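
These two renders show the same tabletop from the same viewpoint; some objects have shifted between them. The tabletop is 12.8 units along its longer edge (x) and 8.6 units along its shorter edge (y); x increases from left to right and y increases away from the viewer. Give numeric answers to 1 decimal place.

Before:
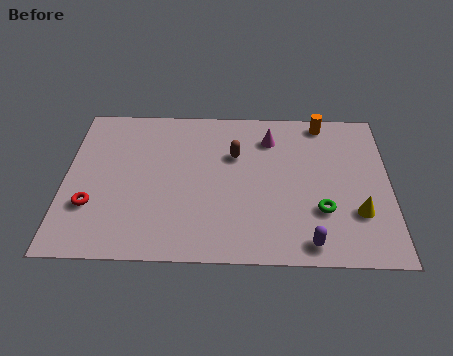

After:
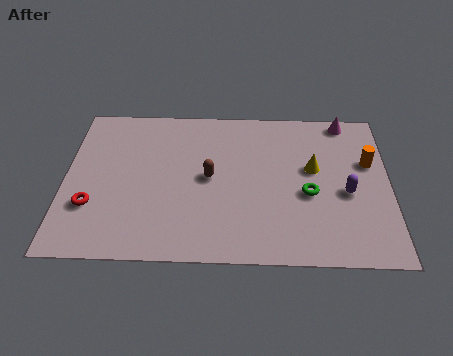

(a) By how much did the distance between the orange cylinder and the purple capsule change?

-4.8

They were about 6.7 units apart before and 1.9 after — 4.8 units closer together.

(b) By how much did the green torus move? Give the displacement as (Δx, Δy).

(-0.5, 0.9)

The green torus started near (10.1, 2.7) and ended near (9.6, 3.6).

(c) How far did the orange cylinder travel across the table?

2.9

From (10.2, 7.7) to (12.0, 5.4), the orange cylinder covered √(1.8² + 2.3²) ≈ 2.9 units.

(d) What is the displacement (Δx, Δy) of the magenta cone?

(3.0, 1.1)

From the two frames, the magenta cone sits at roughly (8.1, 6.7) before and (11.1, 7.8) after.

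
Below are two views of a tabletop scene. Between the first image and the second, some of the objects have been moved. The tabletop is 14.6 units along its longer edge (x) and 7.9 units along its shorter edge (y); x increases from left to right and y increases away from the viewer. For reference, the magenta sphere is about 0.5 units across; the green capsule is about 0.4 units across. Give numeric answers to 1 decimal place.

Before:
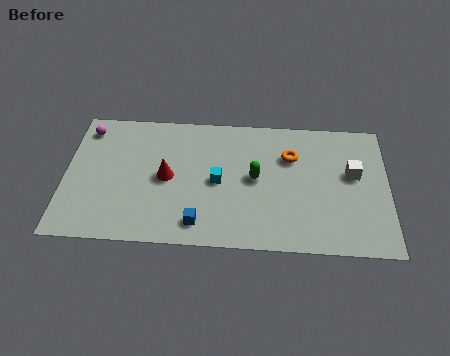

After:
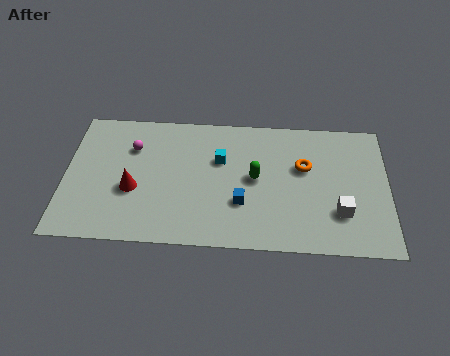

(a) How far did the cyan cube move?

1.3

The cyan cube was near (6.9, 3.8) before and (7.0, 5.1) after, so it travelled √(0.1² + 1.3²) ≈ 1.3 units.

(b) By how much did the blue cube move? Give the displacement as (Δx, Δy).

(1.9, 1.3)

The blue cube started near (6.1, 1.3) and ended near (8.0, 2.6).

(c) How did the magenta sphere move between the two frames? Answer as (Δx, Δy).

(2.1, -1.0)

The magenta sphere was at about (0.9, 6.6) and moved to about (3.0, 5.6).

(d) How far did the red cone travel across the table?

1.7

From (4.6, 3.9) to (3.1, 3.1), the red cone covered √(1.5² + 0.8²) ≈ 1.7 units.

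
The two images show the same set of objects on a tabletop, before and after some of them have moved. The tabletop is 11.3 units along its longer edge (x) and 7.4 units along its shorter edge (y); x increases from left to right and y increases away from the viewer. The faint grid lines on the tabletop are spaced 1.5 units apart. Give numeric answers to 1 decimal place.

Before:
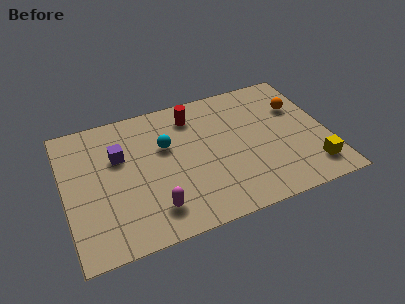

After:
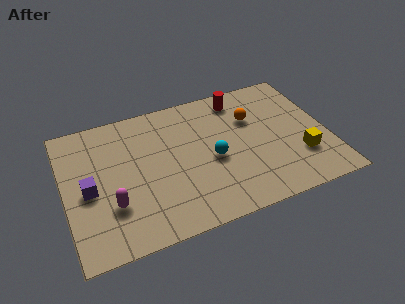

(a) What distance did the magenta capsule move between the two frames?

1.9

From (3.6, 1.5) to (1.9, 2.3), the magenta capsule covered √(1.7² + 0.8²) ≈ 1.9 units.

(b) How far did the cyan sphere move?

2.4

The cyan sphere moved from about (4.4, 4.7) to (6.3, 3.3), a distance of √(1.9² + 1.4²) ≈ 2.4.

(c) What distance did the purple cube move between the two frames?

2.0

From (2.4, 4.8) to (1.0, 3.4), the purple cube covered √(1.4² + 1.4²) ≈ 2.0 units.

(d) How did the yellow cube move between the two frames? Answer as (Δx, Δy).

(-0.4, 0.8)

The yellow cube started near (10.4, 1.4) and ended near (10.0, 2.2).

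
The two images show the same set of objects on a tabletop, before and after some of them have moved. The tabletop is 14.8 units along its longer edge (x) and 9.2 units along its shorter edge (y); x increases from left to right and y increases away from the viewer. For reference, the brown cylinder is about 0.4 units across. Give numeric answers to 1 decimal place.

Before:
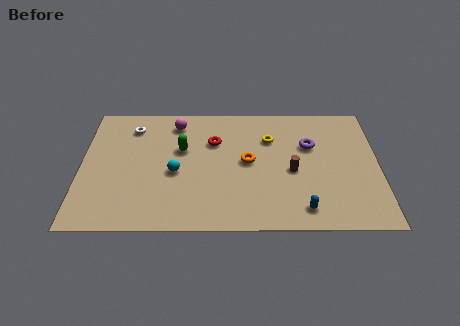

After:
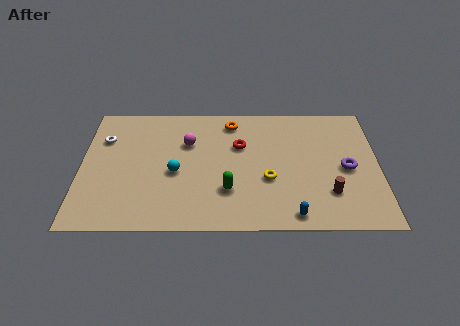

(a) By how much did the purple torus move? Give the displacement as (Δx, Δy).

(1.8, -1.7)

From the two frames, the purple torus sits at roughly (11.4, 6.0) before and (13.2, 4.3) after.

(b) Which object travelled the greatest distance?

the green capsule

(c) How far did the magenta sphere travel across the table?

1.6

The magenta sphere was near (4.7, 7.7) before and (5.3, 6.2) after, so it travelled √(0.6² + 1.5²) ≈ 1.6 units.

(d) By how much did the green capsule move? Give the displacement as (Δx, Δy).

(2.3, -3.0)

The green capsule started near (5.0, 5.7) and ended near (7.3, 2.7).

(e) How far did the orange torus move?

3.1

The orange torus moved from about (8.3, 4.8) to (7.5, 7.8), a distance of √(0.8² + 3.0²) ≈ 3.1.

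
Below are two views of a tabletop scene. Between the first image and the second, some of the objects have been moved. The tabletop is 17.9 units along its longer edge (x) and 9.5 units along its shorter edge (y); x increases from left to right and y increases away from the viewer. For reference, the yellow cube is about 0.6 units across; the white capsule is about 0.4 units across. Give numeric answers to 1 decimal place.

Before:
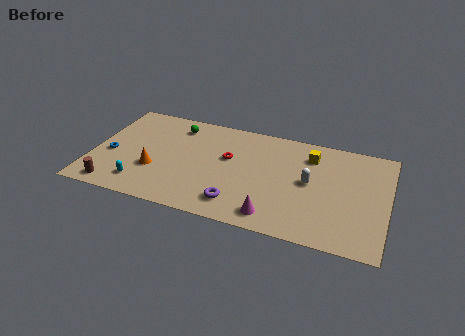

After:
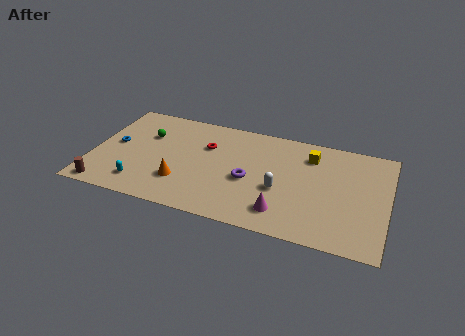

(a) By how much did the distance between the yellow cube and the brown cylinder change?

+0.5

Before: roughly 13.1 units apart; after: 13.6. That's 0.5 units further apart.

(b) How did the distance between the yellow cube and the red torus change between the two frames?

+1.2

They were about 5.2 units apart before and 6.4 after — 1.2 units further apart.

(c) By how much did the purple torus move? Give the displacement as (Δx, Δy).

(0.5, 2.3)

From the two frames, the purple torus sits at roughly (9.1, 1.8) before and (9.6, 4.1) after.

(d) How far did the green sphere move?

2.2

The green sphere moved from about (4.8, 7.8) to (3.1, 6.4), a distance of √(1.7² + 1.4²) ≈ 2.2.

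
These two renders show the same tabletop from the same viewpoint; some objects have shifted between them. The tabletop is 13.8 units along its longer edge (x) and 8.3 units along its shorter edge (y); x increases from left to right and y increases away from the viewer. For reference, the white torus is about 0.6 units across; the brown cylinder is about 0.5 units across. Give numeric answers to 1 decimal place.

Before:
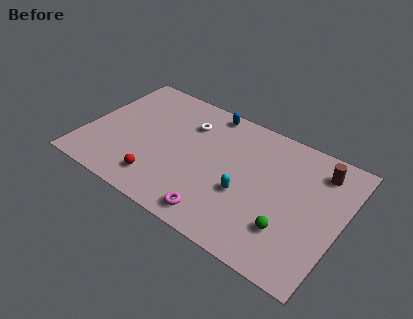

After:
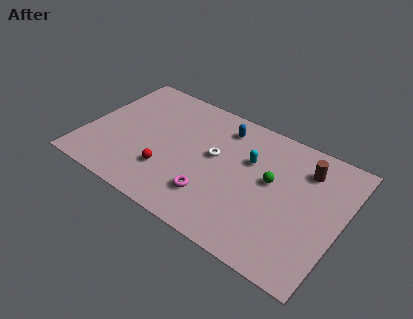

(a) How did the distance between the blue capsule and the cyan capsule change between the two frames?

-2.9

They were about 5.1 units apart before and 2.2 after — 2.9 units closer together.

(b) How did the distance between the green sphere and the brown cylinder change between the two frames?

-2.2

Before: roughly 4.5 units apart; after: 2.3. That's 2.2 units closer together.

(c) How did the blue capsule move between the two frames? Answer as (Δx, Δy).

(0.9, -0.7)

The blue capsule started near (6.1, 7.5) and ended near (7.0, 6.8).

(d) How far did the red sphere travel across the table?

0.9

The red sphere was near (4.4, 1.6) before and (4.7, 2.4) after, so it travelled √(0.3² + 0.8²) ≈ 0.9 units.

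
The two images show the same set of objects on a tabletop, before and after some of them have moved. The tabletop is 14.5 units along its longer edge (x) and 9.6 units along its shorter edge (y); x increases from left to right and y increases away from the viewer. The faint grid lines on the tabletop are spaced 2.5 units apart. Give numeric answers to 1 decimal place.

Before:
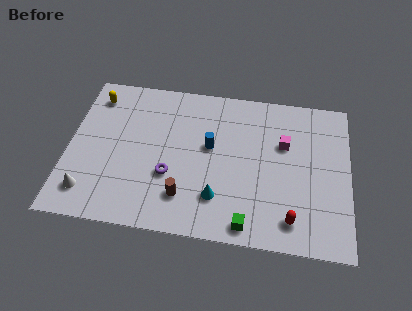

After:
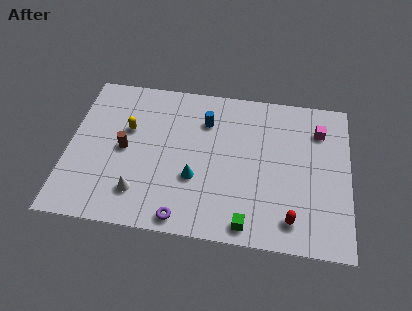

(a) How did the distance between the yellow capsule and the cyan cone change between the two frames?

-4.2

They were about 8.6 units apart before and 4.4 after — 4.2 units closer together.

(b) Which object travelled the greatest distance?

the brown cylinder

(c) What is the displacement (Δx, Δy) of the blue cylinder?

(-0.3, 1.6)

The blue cylinder started near (7.3, 5.5) and ended near (7.0, 7.1).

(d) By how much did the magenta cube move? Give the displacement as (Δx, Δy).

(1.8, 1.1)

From the two frames, the magenta cube sits at roughly (11.1, 6.2) before and (12.9, 7.3) after.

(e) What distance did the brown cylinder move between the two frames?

4.1

The brown cylinder moved from about (6.1, 2.2) to (2.9, 4.7), a distance of √(3.2² + 2.5²) ≈ 4.1.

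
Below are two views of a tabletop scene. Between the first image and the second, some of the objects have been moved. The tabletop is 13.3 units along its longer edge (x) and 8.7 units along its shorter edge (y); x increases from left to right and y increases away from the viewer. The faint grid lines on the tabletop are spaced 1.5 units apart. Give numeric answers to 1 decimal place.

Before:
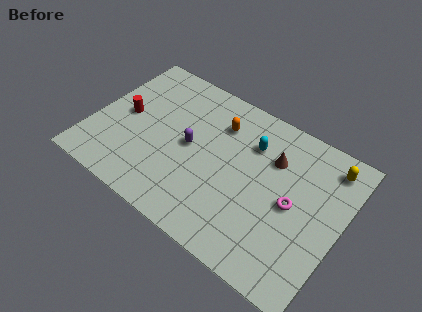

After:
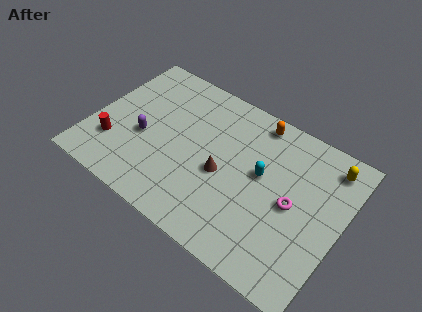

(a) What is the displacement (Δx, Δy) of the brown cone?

(-2.3, -2.3)

The brown cone was at about (9.4, 6.1) and moved to about (7.1, 3.8).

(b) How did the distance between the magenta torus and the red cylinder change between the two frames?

+0.4

The distance was about 9.2 in the first image and 9.6 in the second, so they moved 0.4 units further apart.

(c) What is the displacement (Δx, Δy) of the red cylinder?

(-0.2, -2.0)

The red cylinder started near (1.6, 4.4) and ended near (1.4, 2.4).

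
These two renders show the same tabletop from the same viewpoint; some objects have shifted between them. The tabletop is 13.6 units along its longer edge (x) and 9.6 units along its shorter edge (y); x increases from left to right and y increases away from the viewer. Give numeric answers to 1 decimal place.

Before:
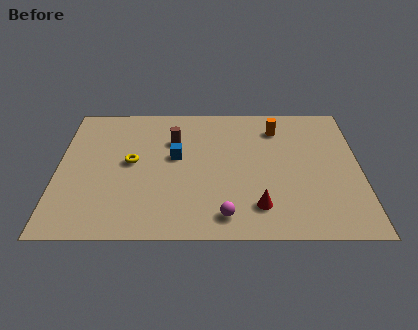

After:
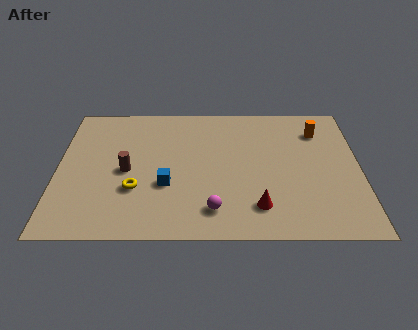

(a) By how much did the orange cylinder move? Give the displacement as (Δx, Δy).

(1.9, -0.2)

From the two frames, the orange cylinder sits at roughly (9.9, 7.6) before and (11.8, 7.4) after.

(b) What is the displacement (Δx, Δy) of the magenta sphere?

(-0.5, 0.4)

The magenta sphere was at about (7.5, 1.4) and moved to about (7.0, 1.8).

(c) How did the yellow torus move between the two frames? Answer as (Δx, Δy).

(0.2, -1.9)

The yellow torus started near (3.3, 5.1) and ended near (3.5, 3.2).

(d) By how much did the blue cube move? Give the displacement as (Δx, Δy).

(-0.4, -2.0)

From the two frames, the blue cube sits at roughly (5.3, 5.5) before and (4.9, 3.5) after.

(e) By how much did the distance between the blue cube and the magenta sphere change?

-2.0

Before: roughly 4.7 units apart; after: 2.7. That's 2.0 units closer together.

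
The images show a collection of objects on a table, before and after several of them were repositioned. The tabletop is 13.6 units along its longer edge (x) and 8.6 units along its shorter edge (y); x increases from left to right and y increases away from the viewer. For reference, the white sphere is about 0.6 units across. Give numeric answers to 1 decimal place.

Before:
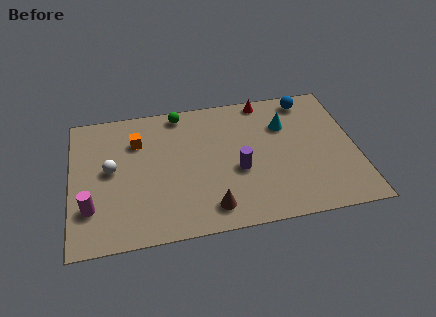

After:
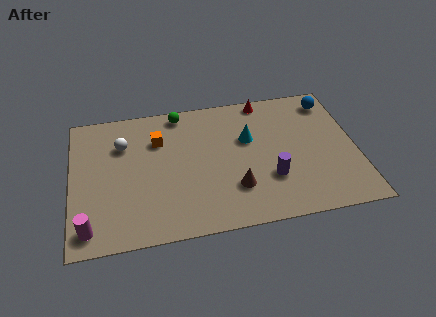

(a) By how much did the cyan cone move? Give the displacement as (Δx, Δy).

(-1.8, -0.6)

The cyan cone started near (10.3, 6.0) and ended near (8.5, 5.4).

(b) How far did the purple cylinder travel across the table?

1.7

From (7.9, 3.5) to (9.4, 2.7), the purple cylinder covered √(1.5² + 0.8²) ≈ 1.7 units.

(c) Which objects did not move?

the green sphere and the red cone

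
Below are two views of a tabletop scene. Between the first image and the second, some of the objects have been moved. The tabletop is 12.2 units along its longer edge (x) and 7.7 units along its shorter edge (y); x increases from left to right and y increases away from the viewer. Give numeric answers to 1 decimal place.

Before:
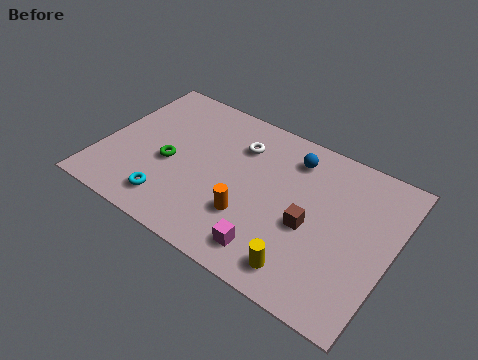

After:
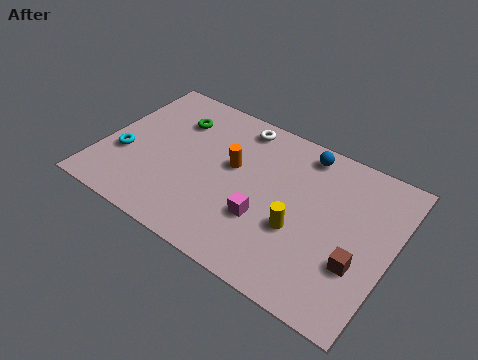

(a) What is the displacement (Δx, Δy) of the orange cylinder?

(-1.1, 2.1)

From the two frames, the orange cylinder sits at roughly (6.5, 2.4) before and (5.4, 4.5) after.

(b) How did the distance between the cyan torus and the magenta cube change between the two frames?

+1.8

They were about 4.3 units apart before and 6.1 after — 1.8 units further apart.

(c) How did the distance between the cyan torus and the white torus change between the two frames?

+1.0

The distance was about 4.8 in the first image and 5.8 in the second, so they moved 1.0 units further apart.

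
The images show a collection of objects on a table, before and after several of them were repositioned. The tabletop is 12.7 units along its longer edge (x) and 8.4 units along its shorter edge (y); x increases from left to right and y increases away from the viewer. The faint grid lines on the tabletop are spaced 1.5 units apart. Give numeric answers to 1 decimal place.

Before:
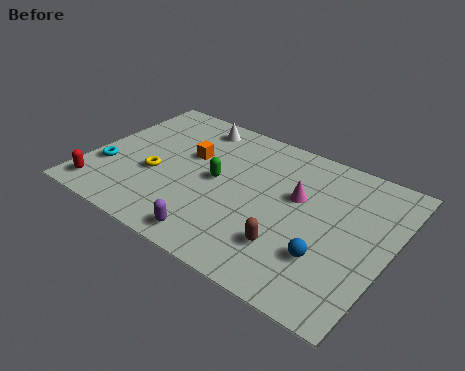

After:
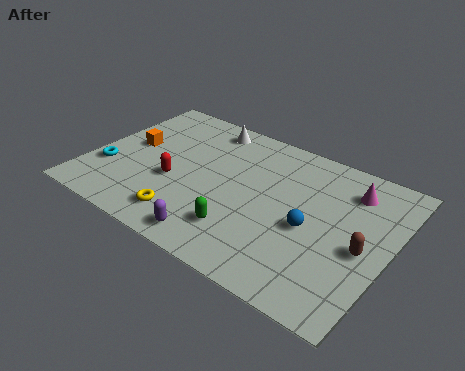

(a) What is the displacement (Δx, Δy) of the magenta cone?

(2.0, 1.5)

The magenta cone started near (8.7, 5.1) and ended near (10.7, 6.6).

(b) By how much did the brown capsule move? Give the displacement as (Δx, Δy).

(2.8, 1.5)

From the two frames, the brown capsule sits at roughly (8.9, 2.2) before and (11.7, 3.7) after.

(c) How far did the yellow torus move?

2.5

The yellow torus moved from about (2.9, 3.3) to (4.6, 1.5), a distance of √(1.7² + 1.8²) ≈ 2.5.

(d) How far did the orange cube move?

2.6

From (4.0, 5.2) to (1.5, 4.6), the orange cube covered √(2.5² + 0.6²) ≈ 2.6 units.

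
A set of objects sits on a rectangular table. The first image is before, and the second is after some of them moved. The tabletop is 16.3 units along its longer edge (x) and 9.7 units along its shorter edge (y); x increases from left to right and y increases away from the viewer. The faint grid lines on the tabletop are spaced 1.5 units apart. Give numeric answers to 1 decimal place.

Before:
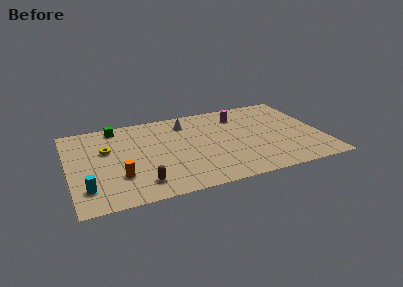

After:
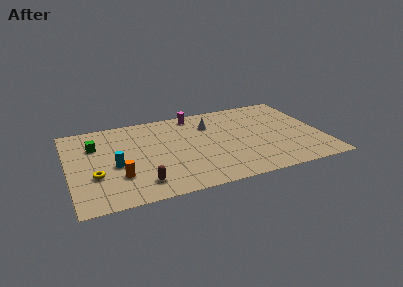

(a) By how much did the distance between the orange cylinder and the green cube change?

-1.6

They were about 5.7 units apart before and 4.1 after — 1.6 units closer together.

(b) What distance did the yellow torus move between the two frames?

2.8

The yellow torus was near (2.5, 6.1) before and (1.6, 3.4) after, so it travelled √(0.9² + 2.7²) ≈ 2.8 units.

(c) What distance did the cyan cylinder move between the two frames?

2.8

The cyan cylinder moved from about (1.0, 2.2) to (2.9, 4.2), a distance of √(1.9² + 2.0²) ≈ 2.8.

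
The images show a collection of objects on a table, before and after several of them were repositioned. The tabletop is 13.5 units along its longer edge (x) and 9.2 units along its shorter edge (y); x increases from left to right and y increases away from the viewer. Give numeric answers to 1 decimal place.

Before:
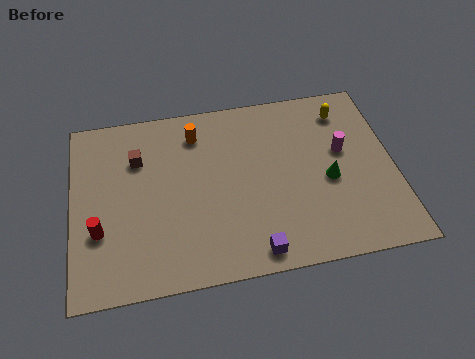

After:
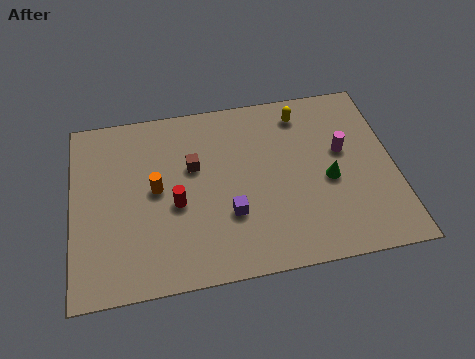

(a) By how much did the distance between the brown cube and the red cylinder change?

-1.8

Before: roughly 3.8 units apart; after: 2.0. That's 1.8 units closer together.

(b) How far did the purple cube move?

2.2

From (7.4, 1.0) to (6.5, 3.0), the purple cube covered √(0.9² + 2.0²) ≈ 2.2 units.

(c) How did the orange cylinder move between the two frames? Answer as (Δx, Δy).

(-1.8, -2.6)

The orange cylinder was at about (5.3, 7.4) and moved to about (3.5, 4.8).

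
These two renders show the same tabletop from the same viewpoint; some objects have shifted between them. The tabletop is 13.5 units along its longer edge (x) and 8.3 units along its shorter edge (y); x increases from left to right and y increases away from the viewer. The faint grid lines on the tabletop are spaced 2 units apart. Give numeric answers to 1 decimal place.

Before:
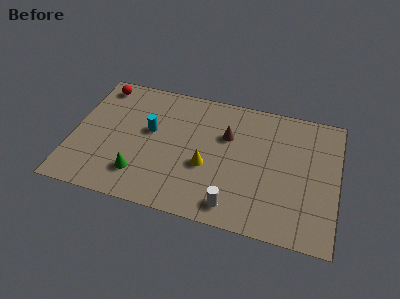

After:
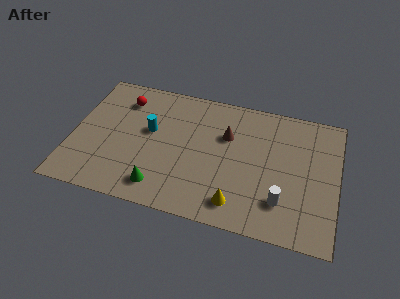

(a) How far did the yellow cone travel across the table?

2.5

The yellow cone was near (6.9, 3.3) before and (8.6, 1.4) after, so it travelled √(1.7² + 1.9²) ≈ 2.5 units.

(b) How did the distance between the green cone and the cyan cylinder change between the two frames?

+0.6

Before: roughly 2.9 units apart; after: 3.5. That's 0.6 units further apart.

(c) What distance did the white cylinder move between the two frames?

2.6

From (8.4, 1.2) to (10.8, 2.1), the white cylinder covered √(2.4² + 0.9²) ≈ 2.6 units.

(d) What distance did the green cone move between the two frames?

1.2

The green cone was near (3.6, 1.9) before and (4.7, 1.4) after, so it travelled √(1.1² + 0.5²) ≈ 1.2 units.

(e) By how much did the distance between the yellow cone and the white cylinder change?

-0.3

Before: roughly 2.6 units apart; after: 2.3. That's 0.3 units closer together.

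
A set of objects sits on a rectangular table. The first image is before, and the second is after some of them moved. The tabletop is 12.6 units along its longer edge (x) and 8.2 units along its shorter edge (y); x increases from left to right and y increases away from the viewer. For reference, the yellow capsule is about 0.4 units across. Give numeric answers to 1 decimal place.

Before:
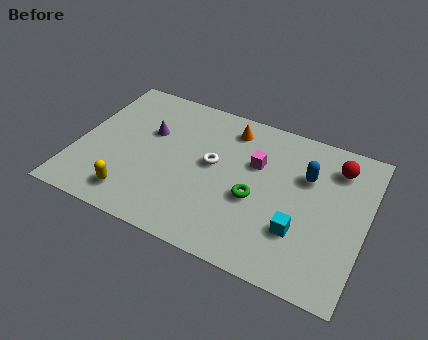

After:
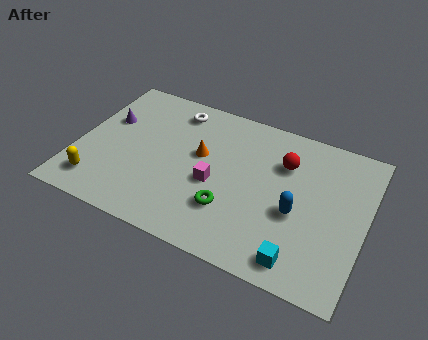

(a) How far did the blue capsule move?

2.1

The blue capsule was near (9.9, 5.5) before and (9.7, 3.4) after, so it travelled √(0.2² + 2.1²) ≈ 2.1 units.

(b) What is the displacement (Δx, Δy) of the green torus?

(-1.0, -1.0)

The green torus started near (7.9, 3.4) and ended near (6.9, 2.4).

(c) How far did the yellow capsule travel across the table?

1.6

The yellow capsule moved from about (2.8, 1.4) to (1.2, 1.5), a distance of √(1.6² + 0.1²) ≈ 1.6.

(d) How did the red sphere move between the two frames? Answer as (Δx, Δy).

(-2.2, -0.7)

The red sphere was at about (11.1, 6.5) and moved to about (8.9, 5.8).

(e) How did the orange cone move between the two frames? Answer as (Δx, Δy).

(-1.1, -2.0)

The orange cone was at about (6.4, 6.8) and moved to about (5.3, 4.8).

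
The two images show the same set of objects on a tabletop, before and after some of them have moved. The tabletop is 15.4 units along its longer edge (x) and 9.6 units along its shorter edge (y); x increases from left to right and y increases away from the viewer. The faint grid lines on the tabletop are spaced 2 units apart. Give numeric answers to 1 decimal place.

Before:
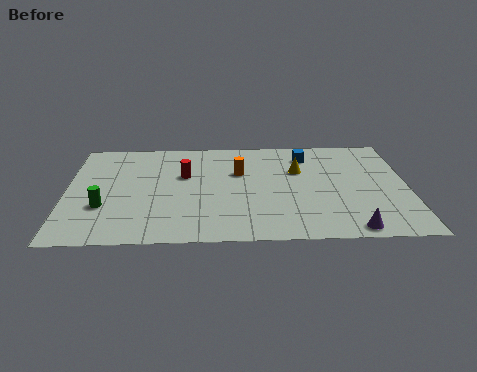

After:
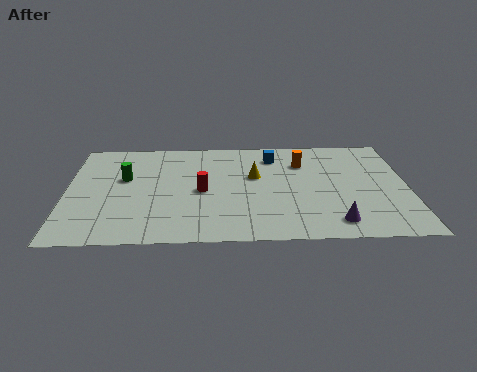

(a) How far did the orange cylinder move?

3.0

The orange cylinder was near (7.8, 6.2) before and (10.7, 7.0) after, so it travelled √(2.9² + 0.8²) ≈ 3.0 units.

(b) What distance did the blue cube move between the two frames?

1.5

The blue cube was near (10.9, 7.7) before and (9.4, 7.7) after, so it travelled √(1.5² + 0.0²) ≈ 1.5 units.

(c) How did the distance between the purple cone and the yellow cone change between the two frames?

-0.3

Before: roughly 5.8 units apart; after: 5.5. That's 0.3 units closer together.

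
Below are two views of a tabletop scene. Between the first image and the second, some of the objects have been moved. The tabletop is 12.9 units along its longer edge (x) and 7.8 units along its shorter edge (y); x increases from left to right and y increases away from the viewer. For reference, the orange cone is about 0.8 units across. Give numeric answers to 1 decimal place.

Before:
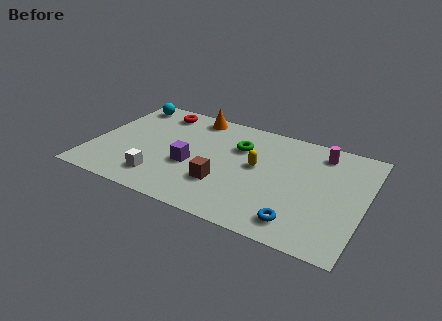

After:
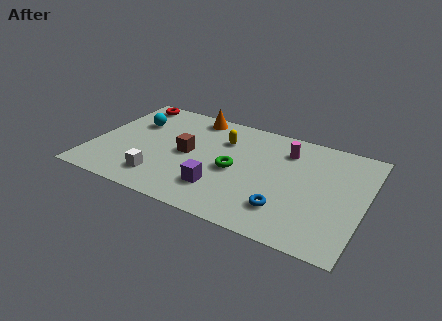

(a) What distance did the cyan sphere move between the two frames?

1.5

From (1.1, 6.7) to (1.7, 5.3), the cyan sphere covered √(0.6² + 1.4²) ≈ 1.5 units.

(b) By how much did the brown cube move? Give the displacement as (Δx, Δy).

(-1.9, 1.5)

From the two frames, the brown cube sits at roughly (6.4, 2.4) before and (4.5, 3.9) after.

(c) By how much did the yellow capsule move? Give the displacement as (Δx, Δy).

(-1.8, 1.3)

The yellow capsule was at about (7.8, 4.3) and moved to about (6.0, 5.6).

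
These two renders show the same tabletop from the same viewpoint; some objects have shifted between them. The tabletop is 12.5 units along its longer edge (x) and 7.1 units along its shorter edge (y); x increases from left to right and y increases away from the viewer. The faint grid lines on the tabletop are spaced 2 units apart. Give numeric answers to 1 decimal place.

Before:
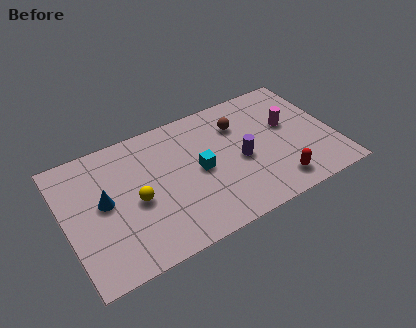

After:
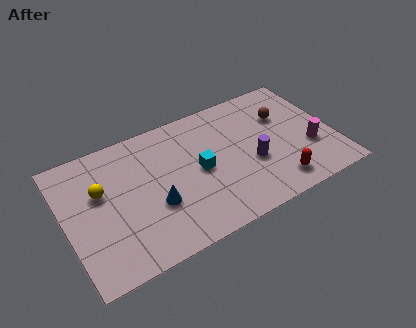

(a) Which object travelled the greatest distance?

the blue cone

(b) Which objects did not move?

the cyan cube and the red capsule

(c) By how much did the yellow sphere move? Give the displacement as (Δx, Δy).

(-1.5, 1.2)

From the two frames, the yellow sphere sits at roughly (3.2, 3.2) before and (1.7, 4.4) after.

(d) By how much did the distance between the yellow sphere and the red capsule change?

+1.8

They were about 6.6 units apart before and 8.4 after — 1.8 units further apart.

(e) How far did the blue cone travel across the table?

2.5

The blue cone was near (1.8, 3.8) before and (4.0, 2.6) after, so it travelled √(2.2² + 1.2²) ≈ 2.5 units.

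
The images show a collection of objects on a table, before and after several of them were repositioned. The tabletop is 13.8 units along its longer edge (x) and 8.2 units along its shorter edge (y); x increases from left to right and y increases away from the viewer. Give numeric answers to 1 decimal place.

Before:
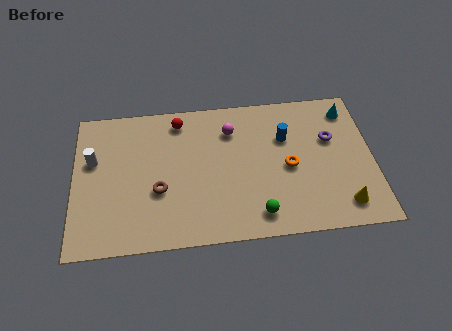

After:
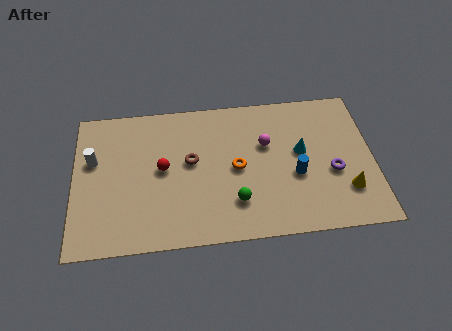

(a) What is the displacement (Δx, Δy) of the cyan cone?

(-2.3, -2.2)

The cyan cone was at about (12.8, 6.8) and moved to about (10.5, 4.6).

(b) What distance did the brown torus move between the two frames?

2.1

From (3.9, 3.1) to (5.4, 4.6), the brown torus covered √(1.5² + 1.5²) ≈ 2.1 units.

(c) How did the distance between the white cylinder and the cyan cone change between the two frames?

-2.4

The distance was about 12.0 in the first image and 9.6 in the second, so they moved 2.4 units closer together.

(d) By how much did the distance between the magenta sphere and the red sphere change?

+2.4

Before: roughly 2.5 units apart; after: 4.9. That's 2.4 units further apart.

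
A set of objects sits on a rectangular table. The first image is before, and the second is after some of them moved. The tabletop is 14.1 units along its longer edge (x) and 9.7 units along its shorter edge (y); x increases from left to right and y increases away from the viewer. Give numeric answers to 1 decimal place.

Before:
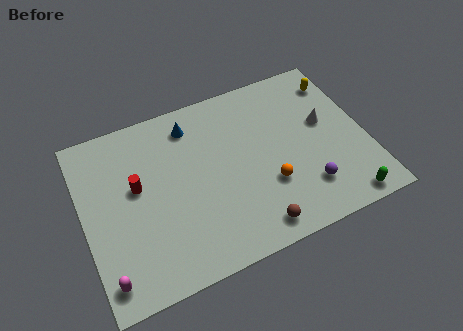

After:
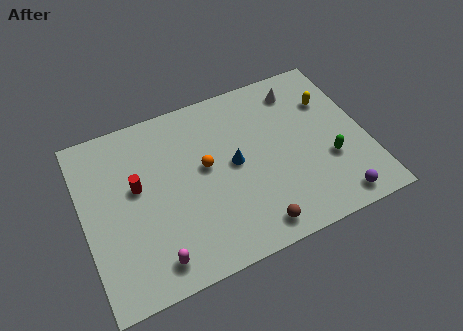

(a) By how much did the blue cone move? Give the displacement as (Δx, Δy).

(1.8, -3.0)

From the two frames, the blue cone sits at roughly (5.7, 8.0) before and (7.5, 5.0) after.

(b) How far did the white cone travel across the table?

2.6

The white cone moved from about (12.2, 5.6) to (11.2, 8.0), a distance of √(1.0² + 2.4²) ≈ 2.6.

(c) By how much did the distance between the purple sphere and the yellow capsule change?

-0.3

They were about 6.0 units apart before and 5.7 after — 0.3 units closer together.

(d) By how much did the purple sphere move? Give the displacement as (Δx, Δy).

(1.3, -1.2)

The purple sphere started near (10.8, 2.3) and ended near (12.1, 1.1).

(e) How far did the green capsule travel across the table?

2.5

From (12.5, 0.9) to (12.1, 3.4), the green capsule covered √(0.4² + 2.5²) ≈ 2.5 units.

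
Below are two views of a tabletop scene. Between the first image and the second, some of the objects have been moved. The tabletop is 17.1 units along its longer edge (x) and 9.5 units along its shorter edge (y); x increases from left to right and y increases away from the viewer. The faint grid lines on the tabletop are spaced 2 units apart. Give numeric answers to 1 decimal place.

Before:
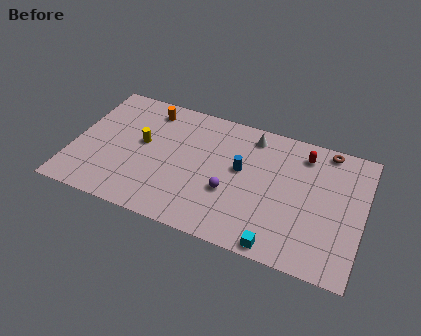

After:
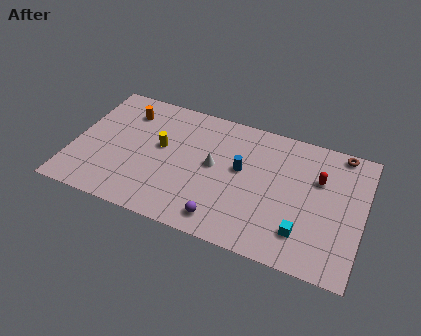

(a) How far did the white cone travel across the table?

3.6

The white cone moved from about (10.3, 8.1) to (8.3, 5.1), a distance of √(2.0² + 3.0²) ≈ 3.6.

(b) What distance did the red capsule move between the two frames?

1.8

The red capsule moved from about (13.4, 7.8) to (14.4, 6.3), a distance of √(1.0² + 1.5²) ≈ 1.8.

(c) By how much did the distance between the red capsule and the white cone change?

+3.1

The distance was about 3.1 in the first image and 6.2 in the second, so they moved 3.1 units further apart.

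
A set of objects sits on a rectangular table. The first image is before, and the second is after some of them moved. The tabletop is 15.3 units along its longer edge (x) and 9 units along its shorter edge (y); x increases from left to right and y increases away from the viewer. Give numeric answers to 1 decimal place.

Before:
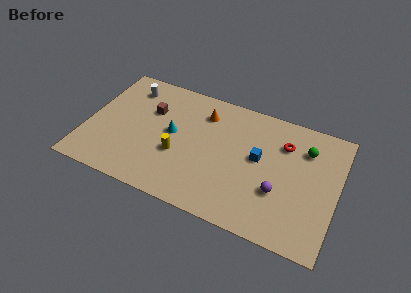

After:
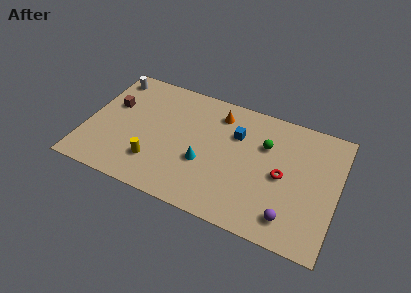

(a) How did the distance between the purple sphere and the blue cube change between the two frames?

+3.5

Before: roughly 2.4 units apart; after: 5.9. That's 3.5 units further apart.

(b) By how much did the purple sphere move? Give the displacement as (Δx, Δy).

(0.8, -1.5)

The purple sphere started near (11.9, 3.1) and ended near (12.7, 1.6).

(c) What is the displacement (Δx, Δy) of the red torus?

(0.1, -2.3)

The red torus was at about (11.9, 6.6) and moved to about (12.0, 4.3).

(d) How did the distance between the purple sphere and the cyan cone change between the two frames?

-1.2

Before: roughly 6.9 units apart; after: 5.7. That's 1.2 units closer together.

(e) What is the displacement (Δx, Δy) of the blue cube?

(-1.5, 1.2)

The blue cube started near (10.5, 5.0) and ended near (9.0, 6.2).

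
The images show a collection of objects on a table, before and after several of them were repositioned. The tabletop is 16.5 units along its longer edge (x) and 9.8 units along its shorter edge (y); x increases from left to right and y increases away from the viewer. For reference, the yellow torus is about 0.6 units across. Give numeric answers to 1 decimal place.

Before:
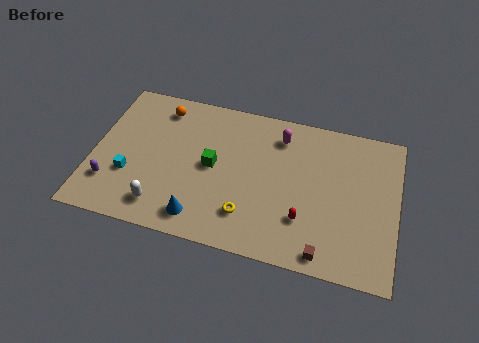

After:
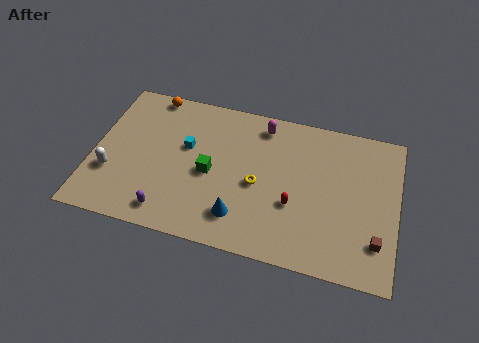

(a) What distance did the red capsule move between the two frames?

1.0

From (11.6, 2.8) to (11.0, 3.6), the red capsule covered √(0.6² + 0.8²) ≈ 1.0 units.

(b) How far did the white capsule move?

3.3

The white capsule was near (4.0, 1.7) before and (1.1, 3.2) after, so it travelled √(2.9² + 1.5²) ≈ 3.3 units.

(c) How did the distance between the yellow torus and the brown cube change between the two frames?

+2.4

They were about 4.4 units apart before and 6.8 after — 2.4 units further apart.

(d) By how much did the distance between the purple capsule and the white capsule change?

+0.8

They were about 3.0 units apart before and 3.8 after — 0.8 units further apart.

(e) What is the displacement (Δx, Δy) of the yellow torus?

(0.4, 2.1)

From the two frames, the yellow torus sits at roughly (8.6, 2.3) before and (9.0, 4.4) after.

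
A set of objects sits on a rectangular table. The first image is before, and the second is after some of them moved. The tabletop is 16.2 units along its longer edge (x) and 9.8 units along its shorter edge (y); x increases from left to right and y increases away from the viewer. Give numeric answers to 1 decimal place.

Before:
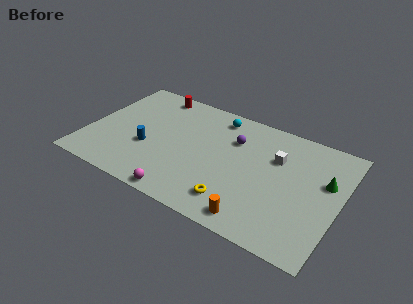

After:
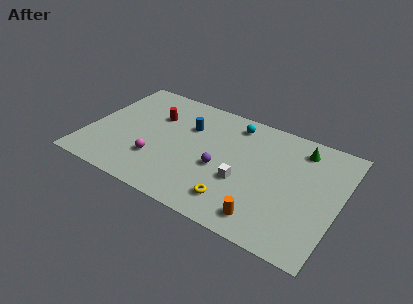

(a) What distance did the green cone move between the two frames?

2.7

The green cone moved from about (15.2, 6.1) to (13.4, 8.1), a distance of √(1.8² + 2.0²) ≈ 2.7.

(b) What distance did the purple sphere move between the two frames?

2.8

From (9.2, 6.9) to (8.7, 4.1), the purple sphere covered √(0.5² + 2.8²) ≈ 2.8 units.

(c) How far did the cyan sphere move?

1.1

The cyan sphere was near (7.9, 8.4) before and (9.0, 8.3) after, so it travelled √(1.1² + 0.1²) ≈ 1.1 units.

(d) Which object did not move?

the yellow torus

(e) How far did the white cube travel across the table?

3.4

The white cube was near (12.0, 6.6) before and (10.2, 3.7) after, so it travelled √(1.8² + 2.9²) ≈ 3.4 units.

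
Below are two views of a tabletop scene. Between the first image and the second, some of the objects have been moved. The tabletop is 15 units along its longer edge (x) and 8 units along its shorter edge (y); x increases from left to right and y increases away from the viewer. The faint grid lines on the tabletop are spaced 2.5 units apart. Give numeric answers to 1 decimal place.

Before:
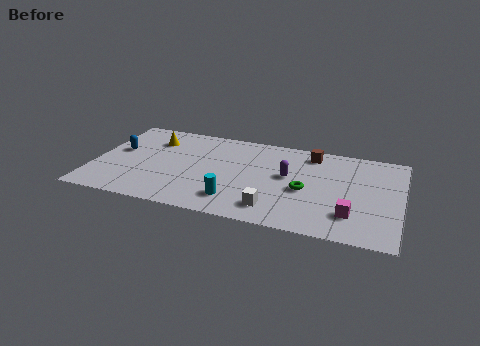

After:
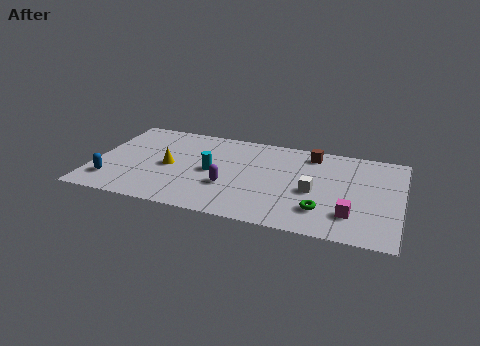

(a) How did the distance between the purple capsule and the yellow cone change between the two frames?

-3.8

They were about 7.0 units apart before and 3.2 after — 3.8 units closer together.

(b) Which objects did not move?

the magenta cube and the brown cube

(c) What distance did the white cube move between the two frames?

2.7

The white cube moved from about (9.0, 1.5) to (10.8, 3.5), a distance of √(1.8² + 2.0²) ≈ 2.7.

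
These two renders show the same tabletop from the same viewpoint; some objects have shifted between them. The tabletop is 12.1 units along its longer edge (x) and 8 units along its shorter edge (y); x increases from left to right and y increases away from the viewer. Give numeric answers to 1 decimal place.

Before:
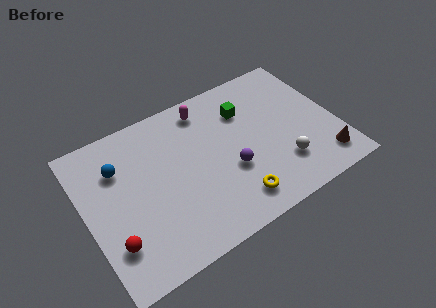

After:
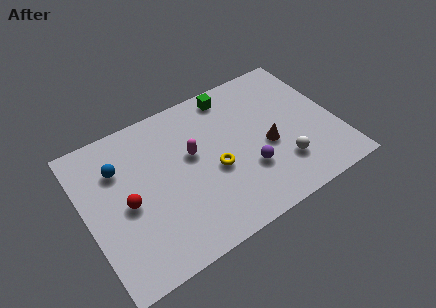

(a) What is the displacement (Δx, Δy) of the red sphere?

(0.9, 1.6)

From the two frames, the red sphere sits at roughly (1.0, 2.1) before and (1.9, 3.7) after.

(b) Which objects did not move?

the blue sphere and the white sphere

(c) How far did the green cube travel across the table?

1.3

The green cube moved from about (8.0, 5.8) to (7.5, 7.0), a distance of √(0.5² + 1.2²) ≈ 1.3.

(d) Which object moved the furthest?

the brown cone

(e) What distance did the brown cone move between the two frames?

3.1

The brown cone moved from about (11.1, 1.4) to (8.7, 3.4), a distance of √(2.4² + 2.0²) ≈ 3.1.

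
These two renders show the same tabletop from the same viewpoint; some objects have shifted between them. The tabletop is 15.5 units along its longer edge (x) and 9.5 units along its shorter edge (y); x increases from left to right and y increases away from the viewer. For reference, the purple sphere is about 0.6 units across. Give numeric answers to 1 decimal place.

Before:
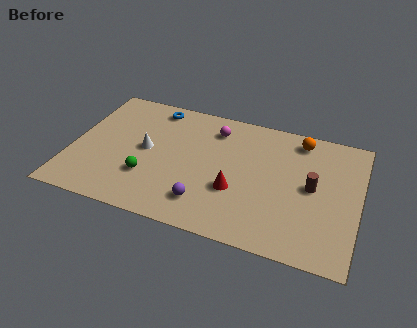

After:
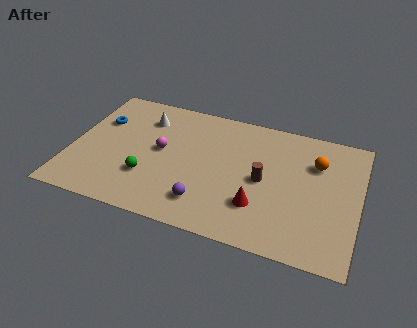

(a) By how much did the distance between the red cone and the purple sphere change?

+0.8

They were about 2.1 units apart before and 2.9 after — 0.8 units further apart.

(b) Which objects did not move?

the purple sphere and the green sphere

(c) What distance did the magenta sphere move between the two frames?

3.7

The magenta sphere moved from about (7.5, 7.6) to (4.8, 5.1), a distance of √(2.7² + 2.5²) ≈ 3.7.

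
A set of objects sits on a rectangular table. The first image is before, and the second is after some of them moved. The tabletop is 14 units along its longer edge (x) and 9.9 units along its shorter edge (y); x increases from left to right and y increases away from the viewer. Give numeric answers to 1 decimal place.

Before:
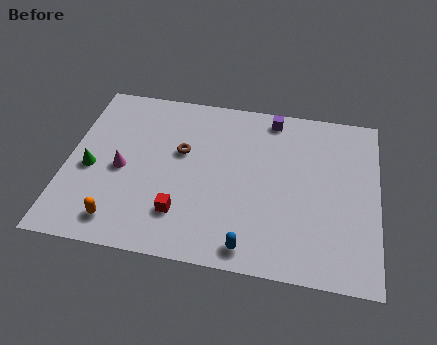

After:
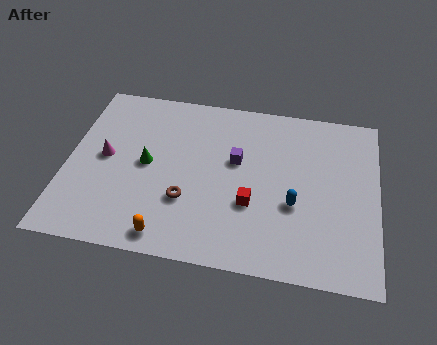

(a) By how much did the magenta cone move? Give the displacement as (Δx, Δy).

(-0.8, 0.6)

From the two frames, the magenta cone sits at roughly (2.5, 4.5) before and (1.7, 5.1) after.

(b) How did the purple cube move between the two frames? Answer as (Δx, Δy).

(-1.5, -2.9)

The purple cube started near (9.1, 8.8) and ended near (7.6, 5.9).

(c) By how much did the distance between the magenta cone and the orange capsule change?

+2.1

They were about 3.0 units apart before and 5.1 after — 2.1 units further apart.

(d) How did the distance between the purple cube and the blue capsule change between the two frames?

-4.3

Before: roughly 7.7 units apart; after: 3.4. That's 4.3 units closer together.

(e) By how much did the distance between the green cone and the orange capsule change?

+0.9

Before: roughly 3.2 units apart; after: 4.1. That's 0.9 units further apart.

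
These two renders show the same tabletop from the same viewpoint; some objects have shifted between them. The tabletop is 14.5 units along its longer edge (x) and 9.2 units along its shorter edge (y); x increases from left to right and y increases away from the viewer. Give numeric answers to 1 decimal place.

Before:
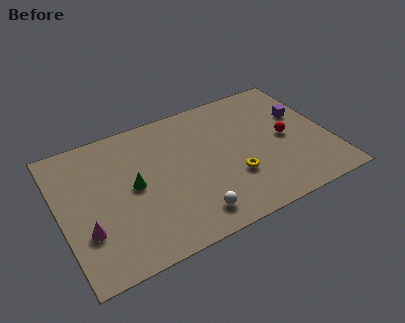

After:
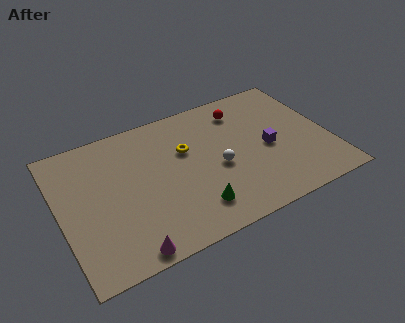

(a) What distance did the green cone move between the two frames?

4.0

The green cone was near (3.9, 4.7) before and (6.8, 1.9) after, so it travelled √(2.9² + 2.8²) ≈ 4.0 units.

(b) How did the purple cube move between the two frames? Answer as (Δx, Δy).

(-2.1, -1.6)

The purple cube was at about (13.3, 5.8) and moved to about (11.2, 4.2).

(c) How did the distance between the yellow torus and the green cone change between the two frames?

-1.5

Before: roughly 5.5 units apart; after: 4.0. That's 1.5 units closer together.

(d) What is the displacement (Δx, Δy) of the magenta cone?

(1.9, -2.1)

The magenta cone was at about (1.2, 2.9) and moved to about (3.1, 0.8).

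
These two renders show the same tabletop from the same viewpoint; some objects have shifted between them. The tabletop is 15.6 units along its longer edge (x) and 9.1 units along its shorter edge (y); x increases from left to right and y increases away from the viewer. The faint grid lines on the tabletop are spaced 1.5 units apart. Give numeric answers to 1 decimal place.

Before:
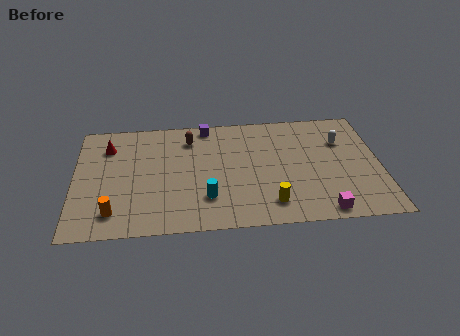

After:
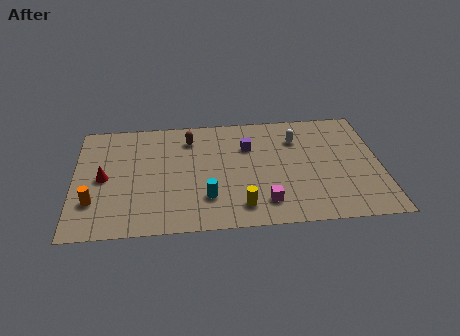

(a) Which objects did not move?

the brown capsule and the cyan cylinder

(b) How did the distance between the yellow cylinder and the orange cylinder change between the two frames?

-0.4

Before: roughly 7.9 units apart; after: 7.5. That's 0.4 units closer together.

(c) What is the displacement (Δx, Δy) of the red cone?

(-0.2, -2.5)

From the two frames, the red cone sits at roughly (1.7, 6.9) before and (1.5, 4.4) after.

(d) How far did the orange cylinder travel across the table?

1.3

From (2.0, 1.7) to (1.0, 2.6), the orange cylinder covered √(1.0² + 0.9²) ≈ 1.3 units.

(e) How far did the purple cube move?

2.8

From (6.8, 8.2) to (8.9, 6.3), the purple cube covered √(2.1² + 1.9²) ≈ 2.8 units.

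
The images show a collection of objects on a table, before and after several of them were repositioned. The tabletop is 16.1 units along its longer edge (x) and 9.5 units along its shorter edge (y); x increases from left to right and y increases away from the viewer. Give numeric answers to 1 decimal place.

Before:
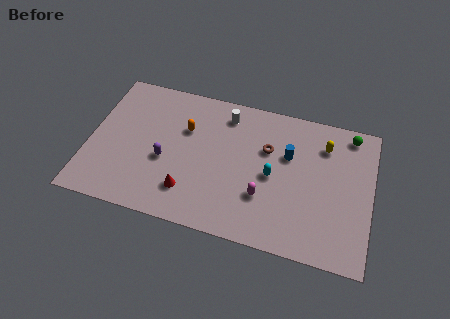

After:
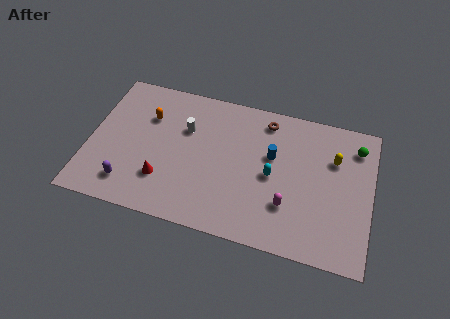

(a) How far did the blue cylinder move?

0.9

The blue cylinder moved from about (11.3, 6.1) to (10.4, 5.8), a distance of √(0.9² + 0.3²) ≈ 0.9.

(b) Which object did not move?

the cyan capsule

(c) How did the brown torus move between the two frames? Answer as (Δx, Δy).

(-0.2, 1.9)

From the two frames, the brown torus sits at roughly (10.1, 6.2) before and (9.9, 8.1) after.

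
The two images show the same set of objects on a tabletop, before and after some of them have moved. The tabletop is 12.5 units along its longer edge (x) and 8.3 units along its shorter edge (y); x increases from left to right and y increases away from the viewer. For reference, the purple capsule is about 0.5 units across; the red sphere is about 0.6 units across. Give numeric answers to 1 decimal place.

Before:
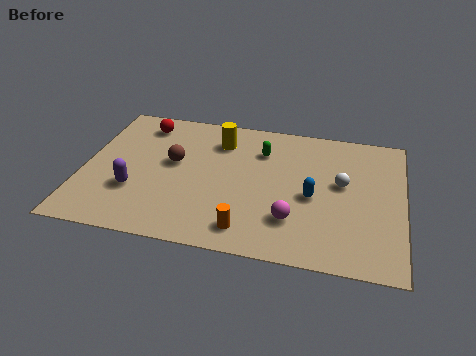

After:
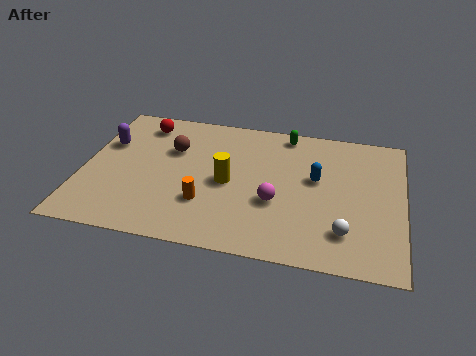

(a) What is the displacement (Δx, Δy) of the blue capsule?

(0.1, 1.1)

From the two frames, the blue capsule sits at roughly (9.0, 3.7) before and (9.1, 4.8) after.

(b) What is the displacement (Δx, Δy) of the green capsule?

(0.9, 1.3)

From the two frames, the green capsule sits at roughly (6.9, 6.1) before and (7.8, 7.4) after.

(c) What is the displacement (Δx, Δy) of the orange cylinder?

(-1.7, 1.2)

The orange cylinder started near (6.6, 1.3) and ended near (4.9, 2.5).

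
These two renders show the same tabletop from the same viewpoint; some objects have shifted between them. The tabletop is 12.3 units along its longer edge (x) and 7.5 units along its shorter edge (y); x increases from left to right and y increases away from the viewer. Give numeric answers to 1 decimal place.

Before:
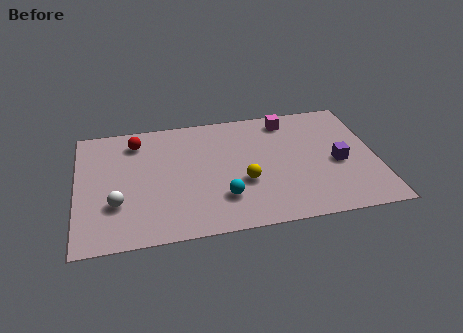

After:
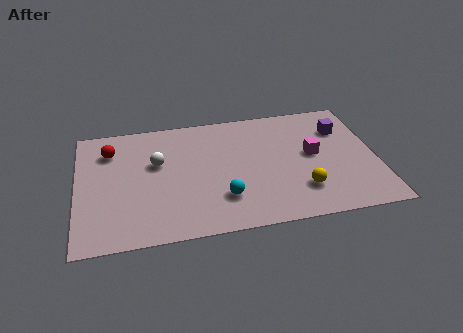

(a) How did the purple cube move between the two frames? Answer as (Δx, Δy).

(0.3, 2.1)

The purple cube was at about (10.7, 3.3) and moved to about (11.0, 5.4).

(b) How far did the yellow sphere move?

2.5

The yellow sphere was near (6.8, 2.8) before and (9.1, 1.9) after, so it travelled √(2.3² + 0.9²) ≈ 2.5 units.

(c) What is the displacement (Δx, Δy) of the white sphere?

(1.7, 2.2)

The white sphere was at about (1.6, 2.4) and moved to about (3.3, 4.6).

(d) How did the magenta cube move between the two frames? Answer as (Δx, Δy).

(0.9, -2.4)

The magenta cube was at about (8.8, 6.4) and moved to about (9.7, 4.0).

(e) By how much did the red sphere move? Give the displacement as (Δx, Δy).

(-1.1, -0.4)

The red sphere was at about (2.5, 6.1) and moved to about (1.4, 5.7).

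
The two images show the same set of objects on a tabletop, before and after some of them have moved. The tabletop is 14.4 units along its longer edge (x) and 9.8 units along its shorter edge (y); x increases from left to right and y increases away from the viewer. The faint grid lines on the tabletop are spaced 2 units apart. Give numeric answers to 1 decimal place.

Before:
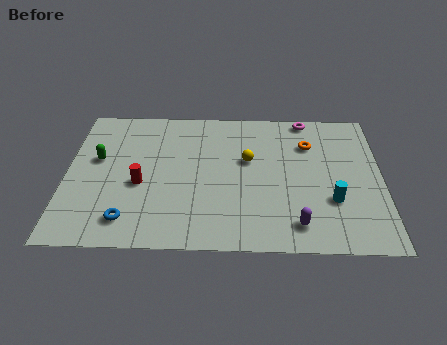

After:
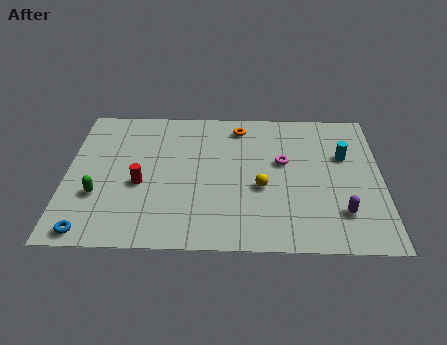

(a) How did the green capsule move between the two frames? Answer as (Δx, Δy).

(0.1, -2.5)

From the two frames, the green capsule sits at roughly (1.4, 5.8) before and (1.5, 3.3) after.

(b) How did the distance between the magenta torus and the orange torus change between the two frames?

+1.3

They were about 1.9 units apart before and 3.2 after — 1.3 units further apart.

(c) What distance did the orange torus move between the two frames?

3.4

From (11.1, 7.1) to (7.9, 8.3), the orange torus covered √(3.2² + 1.2²) ≈ 3.4 units.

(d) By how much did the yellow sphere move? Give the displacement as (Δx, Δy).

(0.6, -1.9)

From the two frames, the yellow sphere sits at roughly (8.3, 5.9) before and (8.9, 4.0) after.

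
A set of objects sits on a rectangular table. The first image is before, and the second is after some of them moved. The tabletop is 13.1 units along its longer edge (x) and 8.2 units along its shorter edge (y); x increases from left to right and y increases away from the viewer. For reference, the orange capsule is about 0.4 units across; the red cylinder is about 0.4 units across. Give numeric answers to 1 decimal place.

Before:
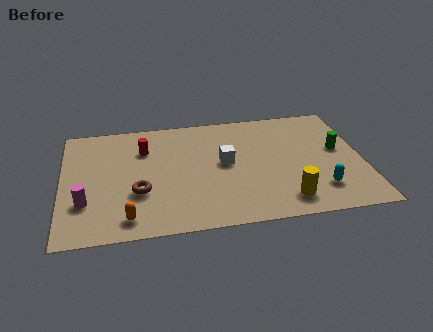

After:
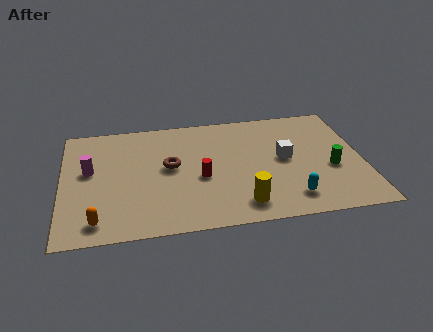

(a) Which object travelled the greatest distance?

the red cylinder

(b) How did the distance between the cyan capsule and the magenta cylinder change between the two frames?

-0.9

The distance was about 10.1 in the first image and 9.2 in the second, so they moved 0.9 units closer together.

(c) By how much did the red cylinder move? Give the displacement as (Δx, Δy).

(2.4, -2.4)

The red cylinder was at about (3.6, 5.9) and moved to about (6.0, 3.5).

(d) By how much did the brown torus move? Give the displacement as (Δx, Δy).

(1.4, 1.6)

From the two frames, the brown torus sits at roughly (3.3, 2.9) before and (4.7, 4.5) after.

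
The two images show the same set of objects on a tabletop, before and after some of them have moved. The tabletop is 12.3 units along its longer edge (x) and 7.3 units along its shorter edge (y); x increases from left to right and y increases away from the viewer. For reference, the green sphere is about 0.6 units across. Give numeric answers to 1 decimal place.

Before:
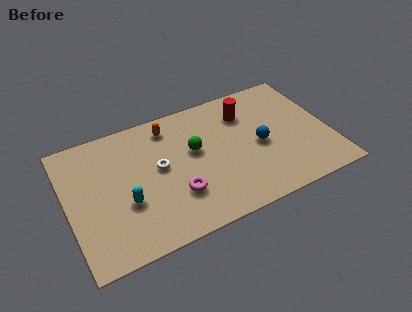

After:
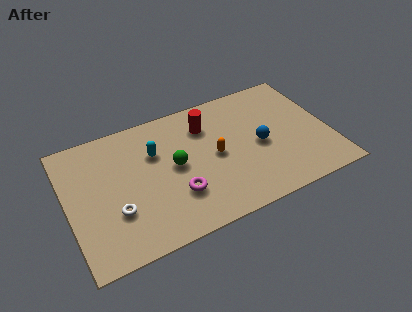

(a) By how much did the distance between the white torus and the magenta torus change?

+0.9

Before: roughly 1.9 units apart; after: 2.8. That's 0.9 units further apart.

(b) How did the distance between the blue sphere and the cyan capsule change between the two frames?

-1.4

They were about 6.4 units apart before and 5.0 after — 1.4 units closer together.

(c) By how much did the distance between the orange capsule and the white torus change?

+2.7

Before: roughly 2.2 units apart; after: 4.9. That's 2.7 units further apart.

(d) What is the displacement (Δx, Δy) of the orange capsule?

(1.9, -2.5)

The orange capsule was at about (5.0, 6.1) and moved to about (6.9, 3.6).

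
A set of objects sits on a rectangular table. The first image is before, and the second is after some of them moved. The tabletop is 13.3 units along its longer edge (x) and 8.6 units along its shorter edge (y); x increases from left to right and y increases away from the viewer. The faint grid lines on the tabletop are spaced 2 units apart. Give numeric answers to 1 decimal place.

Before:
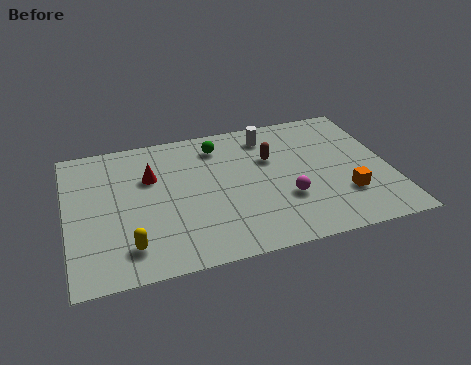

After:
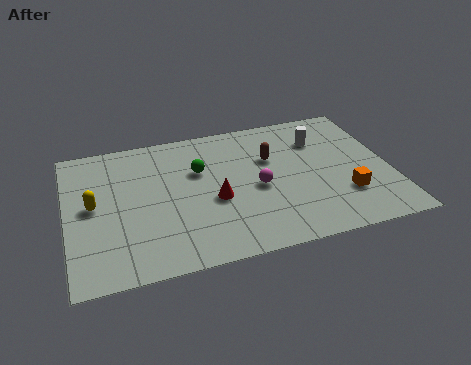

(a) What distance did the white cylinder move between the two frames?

2.2

From (8.5, 7.1) to (10.6, 6.3), the white cylinder covered √(2.1² + 0.8²) ≈ 2.2 units.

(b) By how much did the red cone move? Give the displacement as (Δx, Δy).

(2.5, -2.1)

From the two frames, the red cone sits at roughly (3.5, 5.7) before and (6.0, 3.6) after.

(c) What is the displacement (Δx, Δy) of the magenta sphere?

(-1.1, 1.0)

The magenta sphere started near (8.9, 2.9) and ended near (7.8, 3.9).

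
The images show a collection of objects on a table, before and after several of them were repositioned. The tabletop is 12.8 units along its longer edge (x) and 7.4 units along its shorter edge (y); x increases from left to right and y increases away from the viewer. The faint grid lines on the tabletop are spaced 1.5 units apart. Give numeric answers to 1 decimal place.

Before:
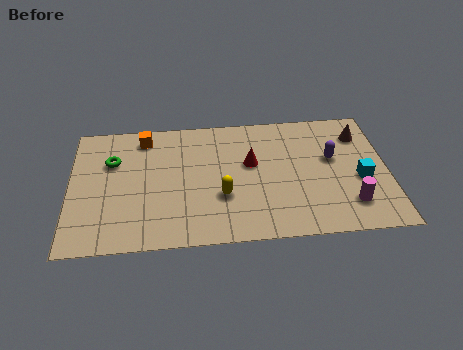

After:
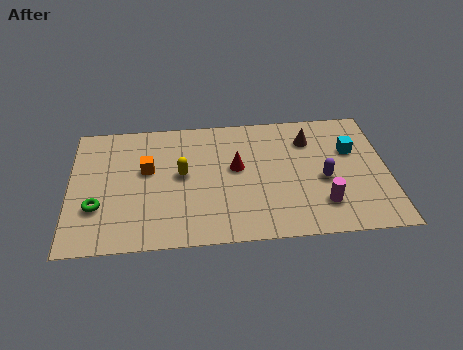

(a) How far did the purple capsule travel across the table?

1.3

The purple capsule moved from about (10.6, 4.4) to (10.2, 3.2), a distance of √(0.4² + 1.2²) ≈ 1.3.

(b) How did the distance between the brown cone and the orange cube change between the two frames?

-2.1

The distance was about 8.8 in the first image and 6.7 in the second, so they moved 2.1 units closer together.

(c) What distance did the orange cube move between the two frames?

1.9

From (3.0, 6.3) to (3.1, 4.4), the orange cube covered √(0.1² + 1.9²) ≈ 1.9 units.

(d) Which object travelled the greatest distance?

the green torus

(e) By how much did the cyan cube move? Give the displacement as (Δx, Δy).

(-0.3, 1.7)

From the two frames, the cyan cube sits at roughly (11.7, 3.1) before and (11.4, 4.8) after.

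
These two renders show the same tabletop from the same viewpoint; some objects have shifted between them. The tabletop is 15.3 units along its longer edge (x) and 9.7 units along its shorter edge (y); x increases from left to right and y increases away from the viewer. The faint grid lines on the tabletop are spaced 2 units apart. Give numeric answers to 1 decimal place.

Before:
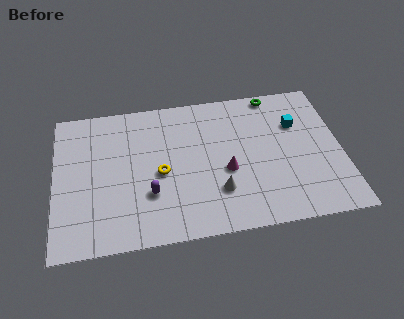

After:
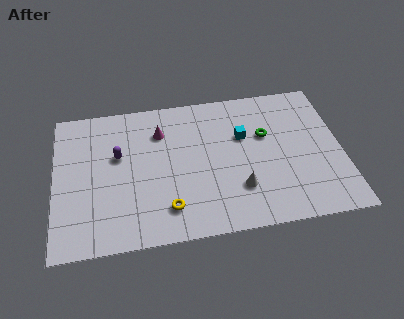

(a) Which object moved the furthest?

the magenta cone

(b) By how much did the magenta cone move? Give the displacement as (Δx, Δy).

(-3.4, 3.2)

The magenta cone was at about (9.1, 4.0) and moved to about (5.7, 7.2).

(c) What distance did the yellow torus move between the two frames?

2.4

From (5.6, 4.4) to (5.9, 2.0), the yellow torus covered √(0.3² + 2.4²) ≈ 2.4 units.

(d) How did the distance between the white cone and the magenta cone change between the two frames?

+4.6

The distance was about 1.4 in the first image and 6.0 in the second, so they moved 4.6 units further apart.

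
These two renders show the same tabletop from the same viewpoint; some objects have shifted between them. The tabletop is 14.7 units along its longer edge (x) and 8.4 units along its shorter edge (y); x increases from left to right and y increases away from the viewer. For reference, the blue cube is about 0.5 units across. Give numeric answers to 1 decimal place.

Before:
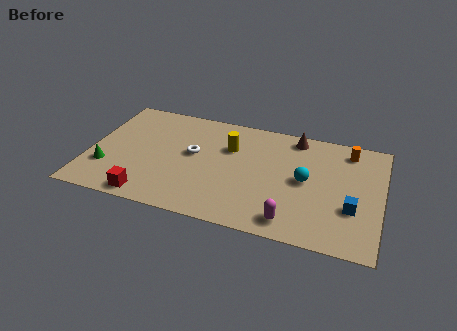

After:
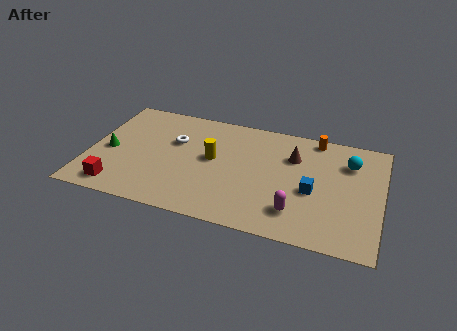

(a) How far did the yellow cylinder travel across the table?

1.4

The yellow cylinder moved from about (7.0, 5.7) to (6.2, 4.6), a distance of √(0.8² + 1.1²) ≈ 1.4.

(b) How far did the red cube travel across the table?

1.6

The red cube was near (3.3, 0.9) before and (1.7, 1.2) after, so it travelled √(1.6² + 0.3²) ≈ 1.6 units.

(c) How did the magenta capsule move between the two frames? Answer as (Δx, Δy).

(0.2, 0.7)

The magenta capsule started near (10.4, 1.2) and ended near (10.6, 1.9).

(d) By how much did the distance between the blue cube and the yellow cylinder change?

-1.7

Before: roughly 6.9 units apart; after: 5.2. That's 1.7 units closer together.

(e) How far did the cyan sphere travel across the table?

2.8

The cyan sphere moved from about (10.9, 4.3) to (13.0, 6.2), a distance of √(2.1² + 1.9²) ≈ 2.8.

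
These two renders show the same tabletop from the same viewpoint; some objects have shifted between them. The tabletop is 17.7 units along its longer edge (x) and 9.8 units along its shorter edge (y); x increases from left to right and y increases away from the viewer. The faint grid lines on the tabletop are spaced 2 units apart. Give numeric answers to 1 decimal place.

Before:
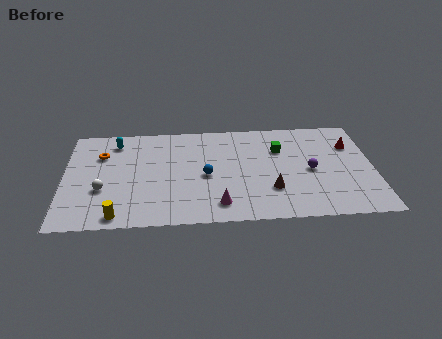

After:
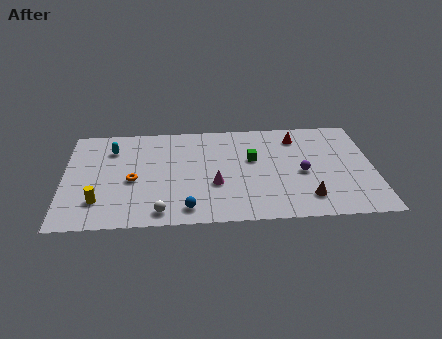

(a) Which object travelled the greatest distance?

the white sphere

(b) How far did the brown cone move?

2.2

The brown cone was near (11.8, 2.9) before and (13.8, 2.0) after, so it travelled √(2.0² + 0.9²) ≈ 2.2 units.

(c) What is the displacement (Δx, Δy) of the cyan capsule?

(-0.2, -0.7)

The cyan capsule was at about (2.9, 8.1) and moved to about (2.7, 7.4).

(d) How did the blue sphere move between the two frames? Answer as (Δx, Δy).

(-1.1, -3.1)

The blue sphere was at about (8.1, 4.5) and moved to about (7.0, 1.4).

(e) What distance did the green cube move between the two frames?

1.8

From (12.4, 6.8) to (10.8, 5.9), the green cube covered √(1.6² + 0.9²) ≈ 1.8 units.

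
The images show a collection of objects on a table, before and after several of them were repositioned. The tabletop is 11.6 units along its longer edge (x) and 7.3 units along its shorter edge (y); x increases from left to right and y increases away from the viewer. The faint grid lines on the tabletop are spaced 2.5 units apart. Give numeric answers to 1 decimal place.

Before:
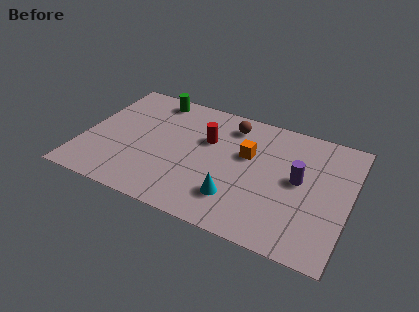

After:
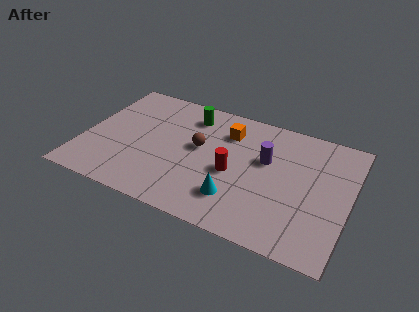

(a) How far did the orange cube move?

1.4

The orange cube moved from about (7.1, 4.5) to (6.1, 5.5), a distance of √(1.0² + 1.0²) ≈ 1.4.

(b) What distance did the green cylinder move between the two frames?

1.8

From (2.7, 6.4) to (4.4, 5.9), the green cylinder covered √(1.7² + 0.5²) ≈ 1.8 units.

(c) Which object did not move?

the cyan cone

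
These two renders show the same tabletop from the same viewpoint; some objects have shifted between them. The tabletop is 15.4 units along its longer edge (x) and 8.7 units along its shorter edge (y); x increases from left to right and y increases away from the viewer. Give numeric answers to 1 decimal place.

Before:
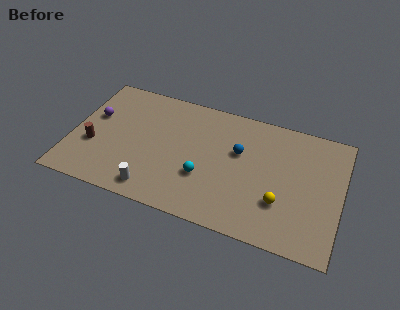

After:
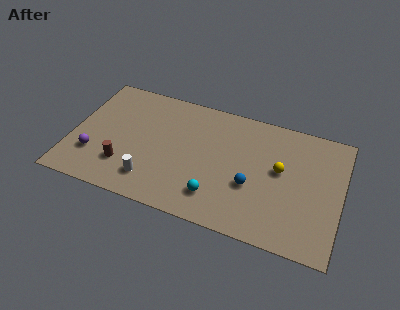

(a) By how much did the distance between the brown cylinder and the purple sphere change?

-0.3

The distance was about 2.1 in the first image and 1.8 in the second, so they moved 0.3 units closer together.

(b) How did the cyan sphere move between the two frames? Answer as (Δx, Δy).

(0.8, -1.1)

The cyan sphere started near (7.7, 3.0) and ended near (8.5, 1.9).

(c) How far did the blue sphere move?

2.3

The blue sphere moved from about (9.5, 5.4) to (10.4, 3.3), a distance of √(0.9² + 2.1²) ≈ 2.3.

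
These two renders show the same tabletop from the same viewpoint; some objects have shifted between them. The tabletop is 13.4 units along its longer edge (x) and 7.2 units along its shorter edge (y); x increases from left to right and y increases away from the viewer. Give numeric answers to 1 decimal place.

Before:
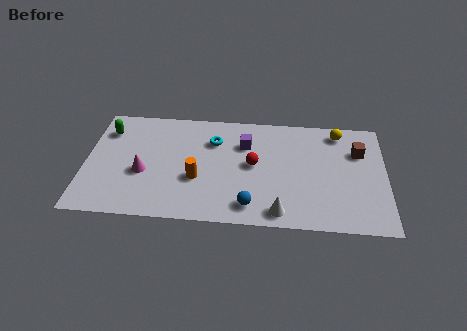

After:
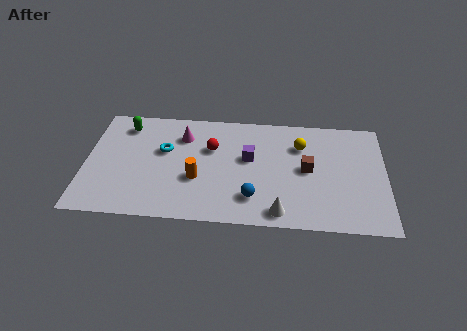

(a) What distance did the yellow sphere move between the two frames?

2.0

From (11.3, 6.2) to (9.6, 5.2), the yellow sphere covered √(1.7² + 1.0²) ≈ 2.0 units.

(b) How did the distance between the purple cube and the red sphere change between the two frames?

+0.4

Before: roughly 1.4 units apart; after: 1.8. That's 0.4 units further apart.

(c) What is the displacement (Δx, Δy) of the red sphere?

(-1.9, 0.9)

The red sphere was at about (7.5, 3.8) and moved to about (5.6, 4.7).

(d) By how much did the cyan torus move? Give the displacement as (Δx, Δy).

(-2.2, -0.8)

From the two frames, the cyan torus sits at roughly (5.7, 5.2) before and (3.5, 4.4) after.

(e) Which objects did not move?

the orange cylinder and the white cone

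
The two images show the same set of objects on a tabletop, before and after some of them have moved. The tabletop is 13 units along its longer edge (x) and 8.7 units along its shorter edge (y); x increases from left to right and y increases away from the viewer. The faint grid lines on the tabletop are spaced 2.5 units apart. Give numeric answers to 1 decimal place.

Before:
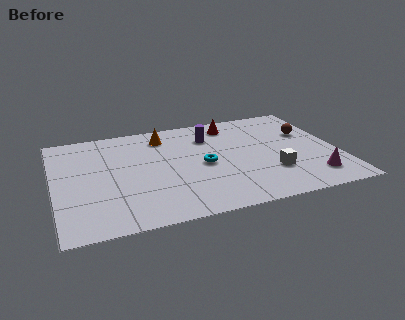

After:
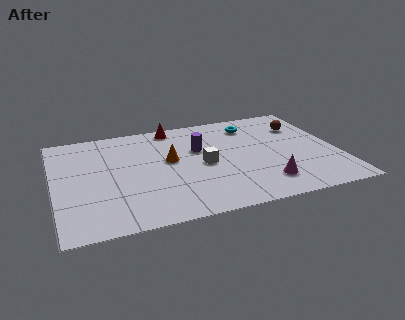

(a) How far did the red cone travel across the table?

2.7

From (8.4, 7.3) to (5.7, 7.8), the red cone covered √(2.7² + 0.5²) ≈ 2.7 units.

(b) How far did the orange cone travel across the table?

2.2

The orange cone was near (5.2, 7.1) before and (5.3, 4.9) after, so it travelled √(0.1² + 2.2²) ≈ 2.2 units.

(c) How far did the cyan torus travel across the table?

3.8

The cyan torus was near (6.8, 4.1) before and (9.3, 7.0) after, so it travelled √(2.5² + 2.9²) ≈ 3.8 units.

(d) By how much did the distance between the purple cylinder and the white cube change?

-3.2

Before: roughly 4.6 units apart; after: 1.4. That's 3.2 units closer together.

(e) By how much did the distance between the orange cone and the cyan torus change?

+1.1

The distance was about 3.4 in the first image and 4.5 in the second, so they moved 1.1 units further apart.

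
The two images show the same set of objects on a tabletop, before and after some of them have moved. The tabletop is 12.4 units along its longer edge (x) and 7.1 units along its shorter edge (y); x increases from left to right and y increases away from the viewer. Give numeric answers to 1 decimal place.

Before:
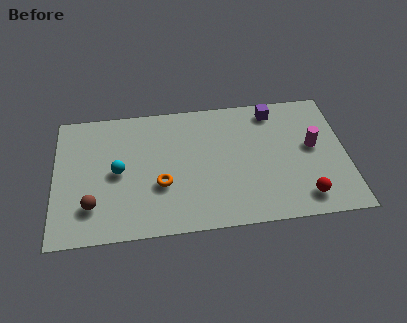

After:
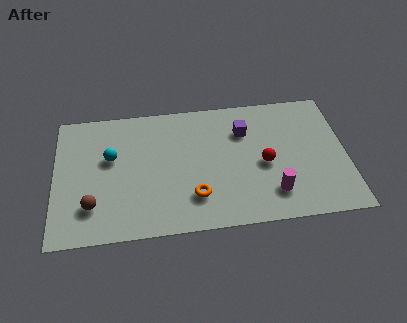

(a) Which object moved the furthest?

the magenta cylinder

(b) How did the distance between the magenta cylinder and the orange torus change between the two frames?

-3.3

They were about 6.6 units apart before and 3.3 after — 3.3 units closer together.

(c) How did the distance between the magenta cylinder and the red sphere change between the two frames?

-1.1

They were about 2.7 units apart before and 1.6 after — 1.1 units closer together.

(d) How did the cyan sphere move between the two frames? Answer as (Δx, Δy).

(-0.3, 0.8)

The cyan sphere was at about (2.7, 3.5) and moved to about (2.4, 4.3).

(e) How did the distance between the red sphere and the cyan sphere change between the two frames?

-1.5

The distance was about 8.1 in the first image and 6.6 in the second, so they moved 1.5 units closer together.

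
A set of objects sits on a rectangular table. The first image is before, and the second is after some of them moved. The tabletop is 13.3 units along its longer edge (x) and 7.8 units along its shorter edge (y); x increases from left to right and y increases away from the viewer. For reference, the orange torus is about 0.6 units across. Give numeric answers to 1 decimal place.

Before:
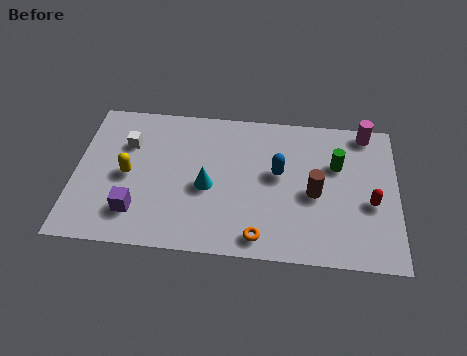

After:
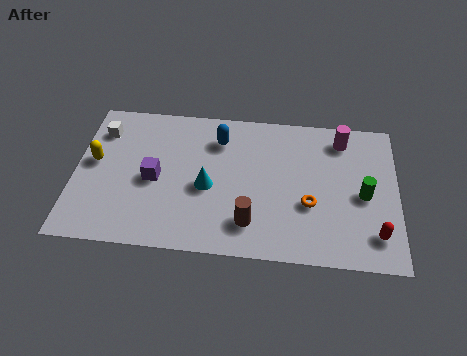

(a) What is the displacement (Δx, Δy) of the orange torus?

(2.0, 1.9)

The orange torus started near (7.7, 1.0) and ended near (9.7, 2.9).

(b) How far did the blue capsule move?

3.0

From (8.4, 4.4) to (5.9, 6.0), the blue capsule covered √(2.5² + 1.6²) ≈ 3.0 units.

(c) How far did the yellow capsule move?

1.5

The yellow capsule moved from about (2.2, 3.7) to (0.8, 4.3), a distance of √(1.4² + 0.6²) ≈ 1.5.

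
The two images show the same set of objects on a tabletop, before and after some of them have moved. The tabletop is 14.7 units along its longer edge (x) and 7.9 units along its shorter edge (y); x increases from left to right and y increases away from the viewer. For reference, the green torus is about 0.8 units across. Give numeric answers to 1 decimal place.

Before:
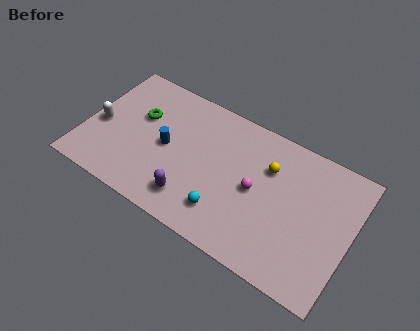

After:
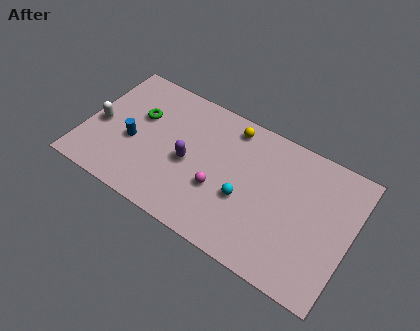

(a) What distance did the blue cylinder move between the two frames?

1.9

From (4.5, 3.9) to (2.7, 3.3), the blue cylinder covered √(1.8² + 0.6²) ≈ 1.9 units.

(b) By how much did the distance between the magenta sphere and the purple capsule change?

-2.0

They were about 3.9 units apart before and 1.9 after — 2.0 units closer together.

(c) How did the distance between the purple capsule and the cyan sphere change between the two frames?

+1.4

Before: roughly 1.8 units apart; after: 3.2. That's 1.4 units further apart.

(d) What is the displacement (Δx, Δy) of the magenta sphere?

(-1.9, -1.0)

The magenta sphere was at about (9.5, 3.9) and moved to about (7.6, 2.9).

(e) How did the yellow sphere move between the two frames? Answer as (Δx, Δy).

(-2.3, 1.3)

The yellow sphere started near (10.0, 5.5) and ended near (7.7, 6.8).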